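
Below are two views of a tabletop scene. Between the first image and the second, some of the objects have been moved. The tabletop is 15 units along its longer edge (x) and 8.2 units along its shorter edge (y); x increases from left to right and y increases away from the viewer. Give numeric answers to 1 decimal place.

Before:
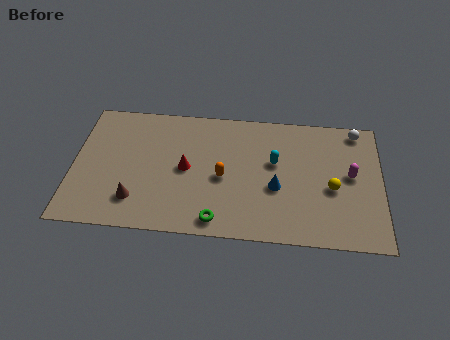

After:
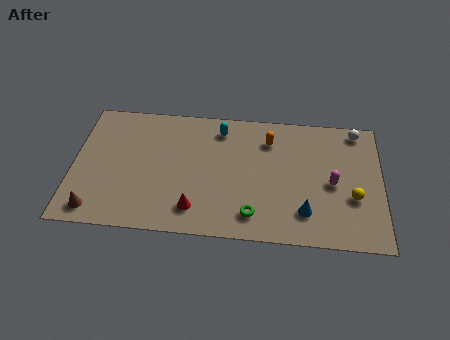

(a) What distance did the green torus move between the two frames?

1.8

The green torus was near (7.1, 1.0) before and (8.8, 1.5) after, so it travelled √(1.7² + 0.5²) ≈ 1.8 units.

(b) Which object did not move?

the white sphere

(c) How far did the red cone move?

2.5

The red cone was near (5.5, 4.1) before and (6.0, 1.6) after, so it travelled √(0.5² + 2.5²) ≈ 2.5 units.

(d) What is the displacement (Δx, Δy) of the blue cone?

(1.4, -1.4)

From the two frames, the blue cone sits at roughly (9.9, 3.3) before and (11.3, 1.9) after.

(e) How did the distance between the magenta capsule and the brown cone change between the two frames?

+1.0

The distance was about 10.7 in the first image and 11.7 in the second, so they moved 1.0 units further apart.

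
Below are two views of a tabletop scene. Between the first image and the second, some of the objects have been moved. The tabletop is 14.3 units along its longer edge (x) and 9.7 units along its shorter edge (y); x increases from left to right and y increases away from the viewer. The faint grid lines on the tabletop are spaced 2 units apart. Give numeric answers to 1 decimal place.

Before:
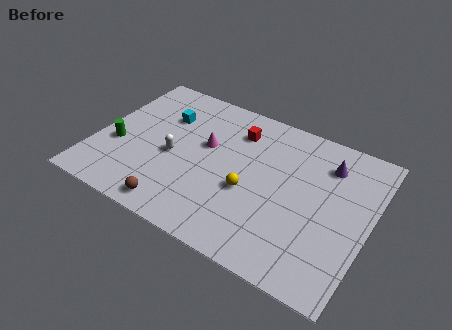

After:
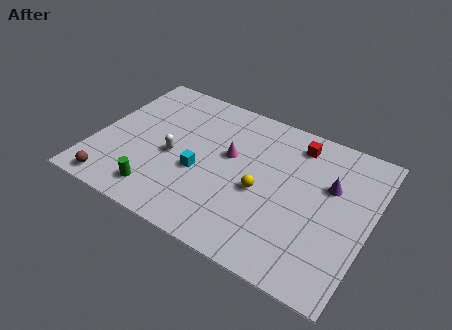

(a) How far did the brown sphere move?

3.3

From (4.8, 1.1) to (1.5, 1.0), the brown sphere covered √(3.3² + 0.1²) ≈ 3.3 units.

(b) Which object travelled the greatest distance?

the cyan cube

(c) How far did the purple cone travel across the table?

1.3

The purple cone was near (11.8, 7.5) before and (12.1, 6.2) after, so it travelled √(0.3² + 1.3²) ≈ 1.3 units.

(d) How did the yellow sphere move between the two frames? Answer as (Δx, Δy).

(0.6, 0.3)

The yellow sphere was at about (8.2, 3.9) and moved to about (8.8, 4.2).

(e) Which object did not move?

the white capsule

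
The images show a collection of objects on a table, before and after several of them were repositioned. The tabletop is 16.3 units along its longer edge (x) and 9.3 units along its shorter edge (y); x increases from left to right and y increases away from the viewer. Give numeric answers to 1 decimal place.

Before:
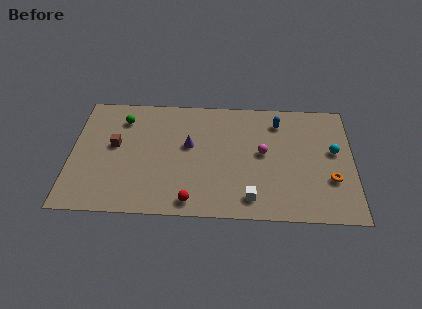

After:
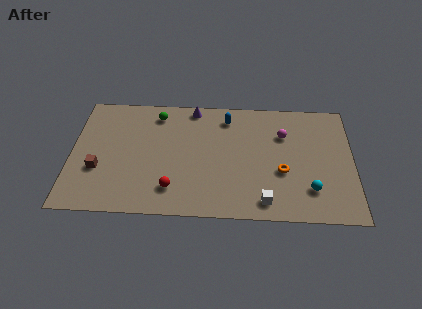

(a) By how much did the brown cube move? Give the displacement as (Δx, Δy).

(-0.9, -1.9)

The brown cube was at about (2.5, 5.2) and moved to about (1.6, 3.3).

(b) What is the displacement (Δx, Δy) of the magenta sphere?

(1.2, 1.5)

The magenta sphere was at about (11.1, 5.0) and moved to about (12.3, 6.5).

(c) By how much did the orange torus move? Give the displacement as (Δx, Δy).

(-2.8, 0.5)

The orange torus was at about (15.0, 3.1) and moved to about (12.2, 3.6).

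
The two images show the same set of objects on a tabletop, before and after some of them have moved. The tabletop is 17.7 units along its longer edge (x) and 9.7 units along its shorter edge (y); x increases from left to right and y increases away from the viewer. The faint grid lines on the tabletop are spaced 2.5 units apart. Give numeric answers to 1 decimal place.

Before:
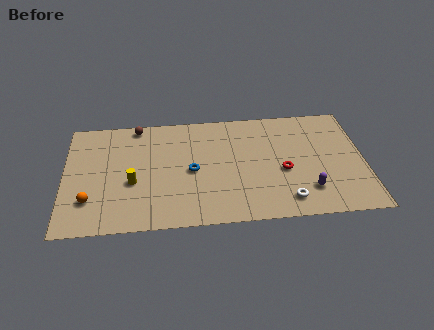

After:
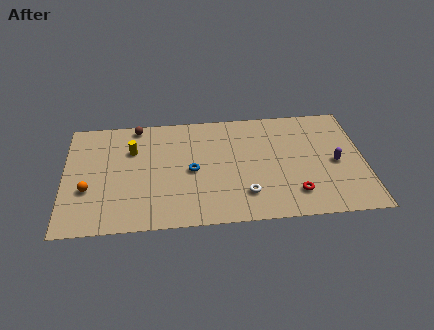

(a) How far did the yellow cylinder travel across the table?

2.8

From (4.0, 3.9) to (4.0, 6.7), the yellow cylinder covered √(0.0² + 2.8²) ≈ 2.8 units.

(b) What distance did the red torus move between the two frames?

2.1

From (12.9, 4.1) to (13.5, 2.1), the red torus covered √(0.6² + 2.0²) ≈ 2.1 units.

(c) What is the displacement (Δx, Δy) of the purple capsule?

(1.7, 2.2)

The purple capsule was at about (14.3, 2.3) and moved to about (16.0, 4.5).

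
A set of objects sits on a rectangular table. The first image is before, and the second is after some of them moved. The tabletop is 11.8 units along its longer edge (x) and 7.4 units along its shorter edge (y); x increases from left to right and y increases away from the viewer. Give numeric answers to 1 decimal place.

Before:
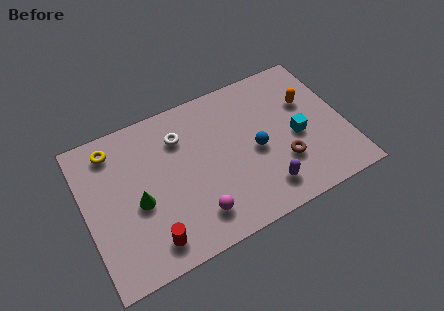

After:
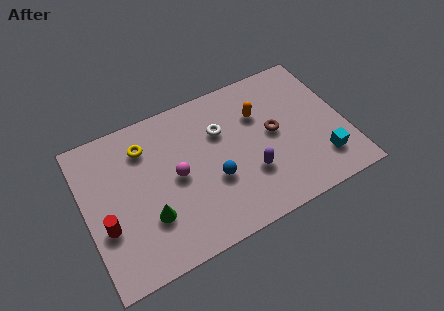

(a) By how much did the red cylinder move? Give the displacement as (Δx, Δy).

(-1.8, 1.5)

The red cylinder was at about (2.6, 1.2) and moved to about (0.8, 2.7).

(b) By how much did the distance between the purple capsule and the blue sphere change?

-0.4

Before: roughly 2.0 units apart; after: 1.6. That's 0.4 units closer together.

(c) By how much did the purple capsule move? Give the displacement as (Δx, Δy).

(-0.5, 1.0)

The purple capsule was at about (7.8, 1.4) and moved to about (7.3, 2.4).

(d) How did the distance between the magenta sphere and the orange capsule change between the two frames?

-2.3

Before: roughly 6.5 units apart; after: 4.2. That's 2.3 units closer together.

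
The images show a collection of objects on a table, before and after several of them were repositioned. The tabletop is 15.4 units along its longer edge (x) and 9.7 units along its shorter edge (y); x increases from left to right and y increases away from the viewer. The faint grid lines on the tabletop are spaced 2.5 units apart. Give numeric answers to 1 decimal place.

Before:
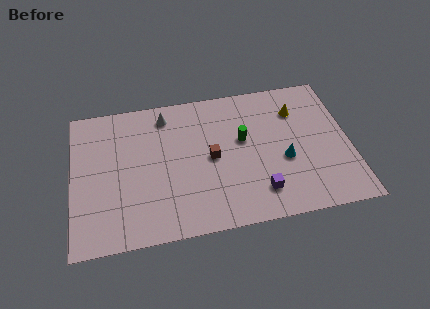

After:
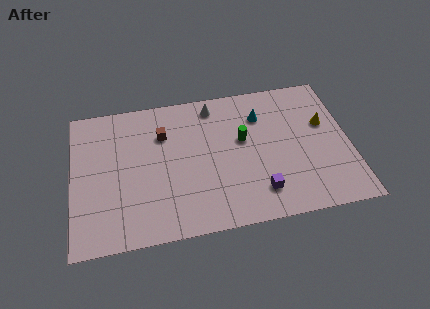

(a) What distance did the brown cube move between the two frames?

3.3

From (7.7, 4.8) to (5.1, 6.9), the brown cube covered √(2.6² + 2.1²) ≈ 3.3 units.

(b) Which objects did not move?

the purple cube and the green cylinder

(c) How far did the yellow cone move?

1.9

The yellow cone moved from about (12.6, 7.2) to (14.1, 6.0), a distance of √(1.5² + 1.2²) ≈ 1.9.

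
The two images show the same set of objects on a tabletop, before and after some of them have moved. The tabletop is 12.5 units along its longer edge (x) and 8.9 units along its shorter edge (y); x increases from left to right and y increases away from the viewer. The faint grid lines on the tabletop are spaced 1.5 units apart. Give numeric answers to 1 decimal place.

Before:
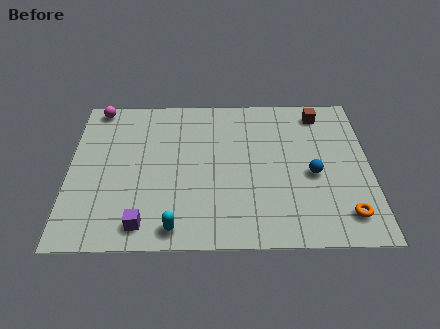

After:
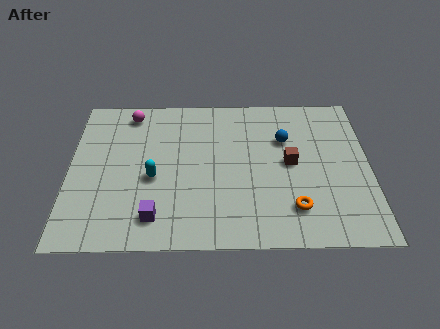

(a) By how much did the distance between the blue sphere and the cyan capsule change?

-0.5

Before: roughly 6.4 units apart; after: 5.9. That's 0.5 units closer together.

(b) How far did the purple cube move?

0.6

The purple cube moved from about (3.1, 1.2) to (3.6, 1.6), a distance of √(0.5² + 0.4²) ≈ 0.6.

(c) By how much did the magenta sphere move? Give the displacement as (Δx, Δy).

(1.4, -0.4)

From the two frames, the magenta sphere sits at roughly (1.1, 8.1) before and (2.5, 7.7) after.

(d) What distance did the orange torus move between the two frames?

2.1

The orange torus was near (11.4, 1.6) before and (9.3, 2.0) after, so it travelled √(2.1² + 0.4²) ≈ 2.1 units.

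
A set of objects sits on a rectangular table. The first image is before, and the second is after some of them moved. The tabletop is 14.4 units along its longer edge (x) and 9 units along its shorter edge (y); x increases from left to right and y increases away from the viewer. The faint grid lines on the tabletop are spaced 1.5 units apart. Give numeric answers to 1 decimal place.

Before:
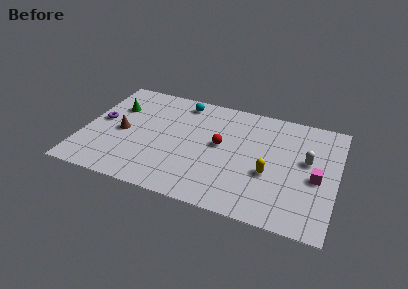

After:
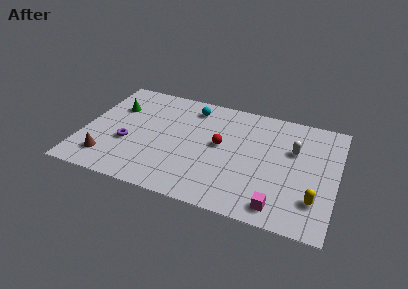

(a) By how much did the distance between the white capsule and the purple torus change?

-2.2

They were about 11.8 units apart before and 9.6 after — 2.2 units closer together.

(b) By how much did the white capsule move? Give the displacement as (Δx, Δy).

(-0.8, 0.6)

The white capsule was at about (12.7, 5.2) and moved to about (11.9, 5.8).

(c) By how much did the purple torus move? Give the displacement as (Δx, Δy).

(1.7, -1.4)

The purple torus started near (0.9, 4.8) and ended near (2.6, 3.4).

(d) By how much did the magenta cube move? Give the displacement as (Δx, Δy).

(-1.9, -2.8)

The magenta cube was at about (13.3, 4.0) and moved to about (11.4, 1.2).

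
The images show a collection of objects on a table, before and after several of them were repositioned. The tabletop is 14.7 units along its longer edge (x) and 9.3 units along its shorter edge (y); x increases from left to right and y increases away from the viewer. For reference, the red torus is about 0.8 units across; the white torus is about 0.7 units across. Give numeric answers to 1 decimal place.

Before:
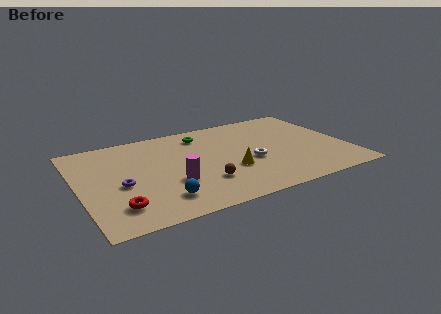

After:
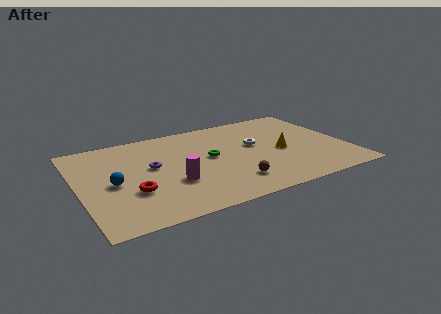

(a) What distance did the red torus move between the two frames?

1.4

The red torus was near (1.8, 2.0) before and (2.7, 3.1) after, so it travelled √(0.9² + 1.1²) ≈ 1.4 units.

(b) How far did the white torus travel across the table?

1.7

The white torus was near (9.3, 3.8) before and (9.8, 5.4) after, so it travelled √(0.5² + 1.6²) ≈ 1.7 units.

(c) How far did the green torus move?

2.6

The green torus moved from about (7.1, 7.6) to (7.2, 5.0), a distance of √(0.1² + 2.6²) ≈ 2.6.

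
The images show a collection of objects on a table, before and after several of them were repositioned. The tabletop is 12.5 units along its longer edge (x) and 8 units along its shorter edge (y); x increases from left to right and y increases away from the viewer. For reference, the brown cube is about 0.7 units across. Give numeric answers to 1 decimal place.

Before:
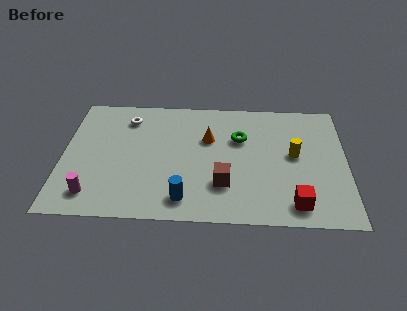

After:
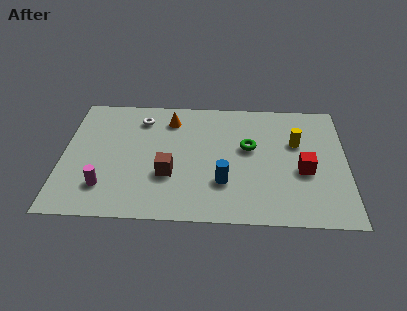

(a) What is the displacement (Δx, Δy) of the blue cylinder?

(1.7, 1.1)

From the two frames, the blue cylinder sits at roughly (5.4, 1.3) before and (7.1, 2.4) after.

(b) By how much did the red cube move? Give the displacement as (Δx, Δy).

(0.4, 2.1)

From the two frames, the red cube sits at roughly (10.2, 1.2) before and (10.6, 3.3) after.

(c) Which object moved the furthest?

the brown cube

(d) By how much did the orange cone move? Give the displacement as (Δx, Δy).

(-1.7, 1.2)

The orange cone was at about (6.4, 5.2) and moved to about (4.7, 6.4).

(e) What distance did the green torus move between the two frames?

0.7

The green torus moved from about (7.8, 5.3) to (8.2, 4.7), a distance of √(0.4² + 0.6²) ≈ 0.7.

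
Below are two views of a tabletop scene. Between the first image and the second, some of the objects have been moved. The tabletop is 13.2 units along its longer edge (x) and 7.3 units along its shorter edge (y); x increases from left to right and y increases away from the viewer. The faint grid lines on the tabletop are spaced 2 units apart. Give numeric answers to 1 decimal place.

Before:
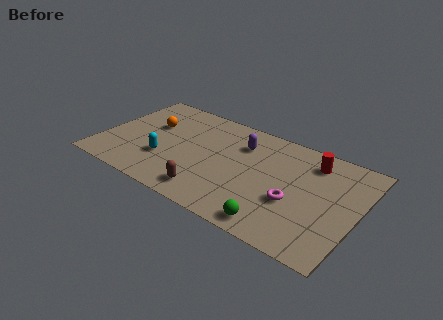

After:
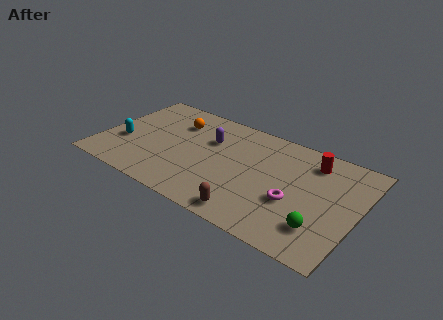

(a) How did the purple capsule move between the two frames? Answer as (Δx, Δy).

(-1.6, -0.5)

From the two frames, the purple capsule sits at roughly (7.0, 5.4) before and (5.4, 4.9) after.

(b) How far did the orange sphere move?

1.4

From (2.3, 4.6) to (3.5, 5.4), the orange sphere covered √(1.2² + 0.8²) ≈ 1.4 units.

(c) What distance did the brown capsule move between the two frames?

2.2

From (6.0, 1.2) to (8.2, 0.9), the brown capsule covered √(2.2² + 0.3²) ≈ 2.2 units.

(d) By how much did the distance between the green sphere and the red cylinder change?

-0.9

They were about 5.1 units apart before and 4.2 after — 0.9 units closer together.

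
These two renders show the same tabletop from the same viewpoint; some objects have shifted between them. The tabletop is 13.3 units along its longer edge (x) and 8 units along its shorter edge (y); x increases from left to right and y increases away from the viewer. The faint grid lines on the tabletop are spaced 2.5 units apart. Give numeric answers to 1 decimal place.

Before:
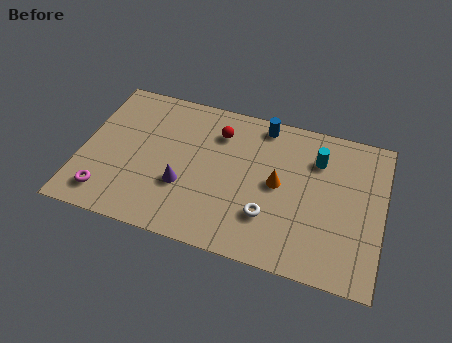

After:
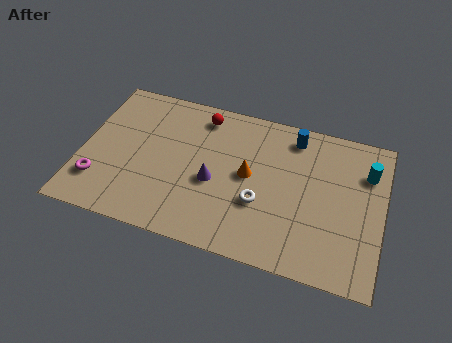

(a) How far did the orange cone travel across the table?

1.3

The orange cone was near (8.7, 4.1) before and (7.4, 4.2) after, so it travelled √(1.3² + 0.1²) ≈ 1.3 units.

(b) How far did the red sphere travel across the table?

1.1

From (5.9, 6.1) to (5.1, 6.8), the red sphere covered √(0.8² + 0.7²) ≈ 1.1 units.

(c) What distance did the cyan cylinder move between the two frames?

2.2

From (10.3, 5.9) to (12.5, 5.8), the cyan cylinder covered √(2.2² + 0.1²) ≈ 2.2 units.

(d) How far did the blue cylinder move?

1.4

The blue cylinder was near (7.8, 7.1) before and (9.2, 6.8) after, so it travelled √(1.4² + 0.3²) ≈ 1.4 units.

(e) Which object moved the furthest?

the cyan cylinder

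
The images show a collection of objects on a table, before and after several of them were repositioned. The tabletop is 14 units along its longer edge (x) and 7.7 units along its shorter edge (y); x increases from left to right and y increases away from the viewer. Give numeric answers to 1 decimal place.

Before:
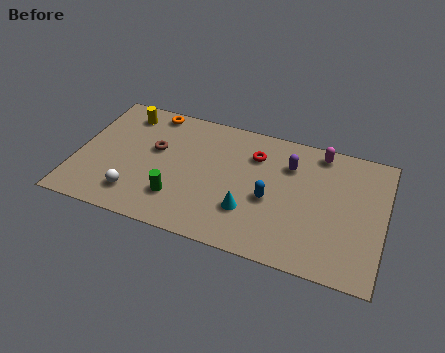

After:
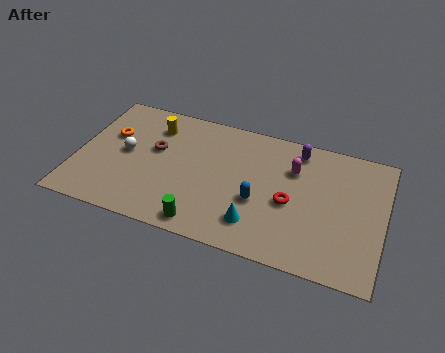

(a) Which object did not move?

the brown torus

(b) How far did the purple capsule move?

1.0

From (9.6, 5.6) to (9.9, 6.6), the purple capsule covered √(0.3² + 1.0²) ≈ 1.0 units.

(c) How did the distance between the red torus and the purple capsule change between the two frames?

+1.6

Before: roughly 1.6 units apart; after: 3.2. That's 1.6 units further apart.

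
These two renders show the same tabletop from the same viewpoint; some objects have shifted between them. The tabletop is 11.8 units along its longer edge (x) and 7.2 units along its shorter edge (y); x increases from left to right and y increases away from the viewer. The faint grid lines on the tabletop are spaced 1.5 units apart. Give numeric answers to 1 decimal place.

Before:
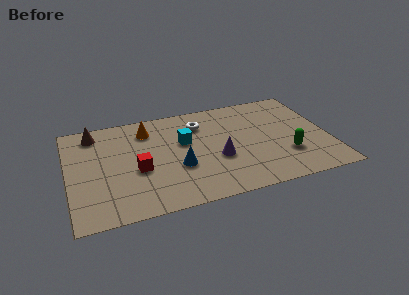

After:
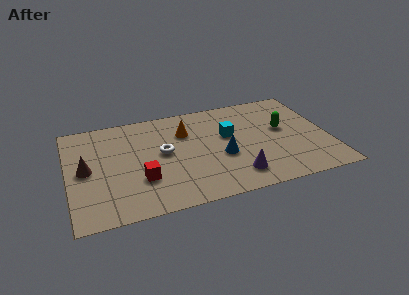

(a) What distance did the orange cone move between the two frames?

1.8

From (3.7, 5.7) to (5.4, 5.1), the orange cone covered √(1.7² + 0.6²) ≈ 1.8 units.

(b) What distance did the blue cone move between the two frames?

2.0

The blue cone moved from about (4.9, 2.7) to (6.9, 2.9), a distance of √(2.0² + 0.2²) ≈ 2.0.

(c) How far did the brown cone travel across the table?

2.5

The brown cone was near (1.3, 6.1) before and (0.8, 3.6) after, so it travelled √(0.5² + 2.5²) ≈ 2.5 units.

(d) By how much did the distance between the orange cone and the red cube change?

+0.8

Before: roughly 2.8 units apart; after: 3.6. That's 0.8 units further apart.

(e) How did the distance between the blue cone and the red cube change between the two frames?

+1.9

Before: roughly 1.8 units apart; after: 3.7. That's 1.9 units further apart.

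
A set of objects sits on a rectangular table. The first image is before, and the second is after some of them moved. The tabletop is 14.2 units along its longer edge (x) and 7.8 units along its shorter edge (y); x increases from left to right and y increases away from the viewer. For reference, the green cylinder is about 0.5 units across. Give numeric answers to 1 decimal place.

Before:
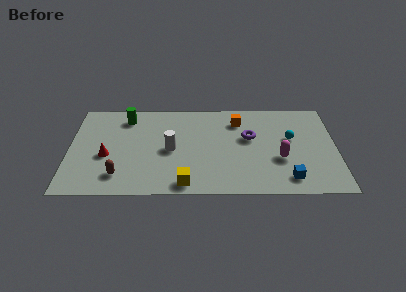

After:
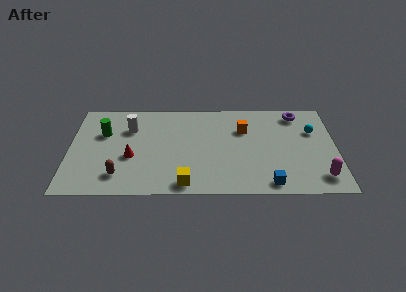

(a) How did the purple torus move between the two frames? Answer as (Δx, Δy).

(2.6, 2.0)

The purple torus started near (9.6, 4.7) and ended near (12.2, 6.7).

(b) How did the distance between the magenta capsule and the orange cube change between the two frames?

+1.8

The distance was about 3.9 in the first image and 5.7 in the second, so they moved 1.8 units further apart.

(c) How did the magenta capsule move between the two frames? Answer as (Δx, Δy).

(2.1, -1.5)

The magenta capsule started near (11.2, 2.9) and ended near (13.3, 1.4).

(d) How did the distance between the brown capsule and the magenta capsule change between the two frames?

+2.0

They were about 8.6 units apart before and 10.6 after — 2.0 units further apart.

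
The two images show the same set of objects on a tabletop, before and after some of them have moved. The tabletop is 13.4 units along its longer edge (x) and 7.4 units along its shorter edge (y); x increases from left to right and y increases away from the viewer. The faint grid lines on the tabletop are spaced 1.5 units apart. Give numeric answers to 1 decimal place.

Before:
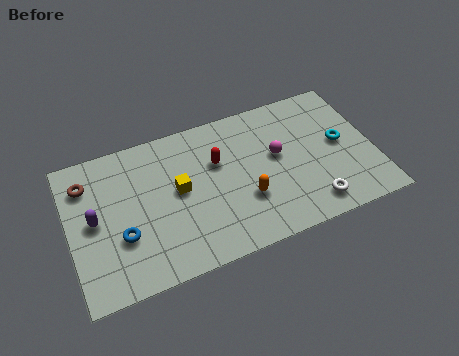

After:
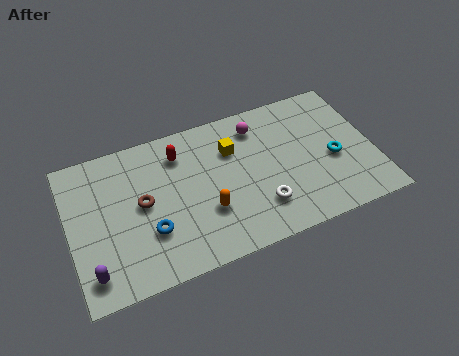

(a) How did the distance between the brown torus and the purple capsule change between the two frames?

+1.6

They were about 1.9 units apart before and 3.5 after — 1.6 units further apart.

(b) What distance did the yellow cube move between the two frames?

2.8

The yellow cube was near (4.8, 4.0) before and (7.3, 5.2) after, so it travelled √(2.5² + 1.2²) ≈ 2.8 units.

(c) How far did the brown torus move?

2.9

The brown torus moved from about (0.9, 5.7) to (3.2, 3.9), a distance of √(2.3² + 1.8²) ≈ 2.9.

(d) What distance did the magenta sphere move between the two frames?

1.9

The magenta sphere moved from about (9.2, 4.2) to (8.5, 6.0), a distance of √(0.7² + 1.8²) ≈ 1.9.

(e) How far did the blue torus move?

1.2

From (2.2, 2.6) to (3.4, 2.4), the blue torus covered √(1.2² + 0.2²) ≈ 1.2 units.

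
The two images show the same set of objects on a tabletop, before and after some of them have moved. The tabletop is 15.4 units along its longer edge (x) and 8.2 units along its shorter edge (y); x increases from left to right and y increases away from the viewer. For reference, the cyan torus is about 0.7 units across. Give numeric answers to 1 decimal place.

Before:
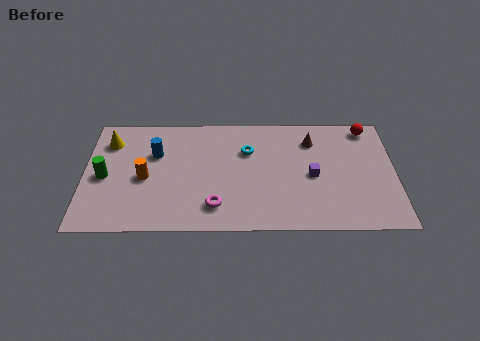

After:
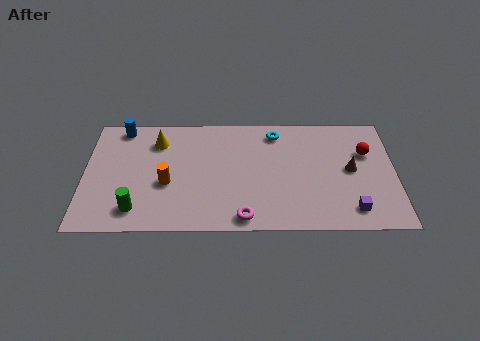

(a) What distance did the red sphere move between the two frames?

1.8

The red sphere was near (14.1, 7.2) before and (14.0, 5.4) after, so it travelled √(0.1² + 1.8²) ≈ 1.8 units.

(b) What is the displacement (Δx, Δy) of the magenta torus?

(1.4, -0.8)

The magenta torus started near (6.5, 1.7) and ended near (7.9, 0.9).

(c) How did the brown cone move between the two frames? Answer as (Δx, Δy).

(1.9, -2.1)

The brown cone was at about (11.3, 6.3) and moved to about (13.2, 4.2).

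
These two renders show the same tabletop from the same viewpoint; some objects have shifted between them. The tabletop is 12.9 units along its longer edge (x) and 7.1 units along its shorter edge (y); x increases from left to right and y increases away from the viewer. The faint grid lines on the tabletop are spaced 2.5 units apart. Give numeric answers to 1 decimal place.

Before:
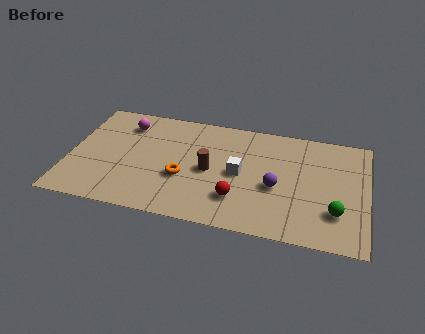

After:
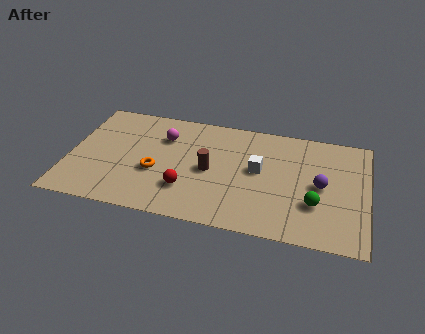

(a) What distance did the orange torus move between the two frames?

1.2

The orange torus moved from about (5.0, 2.7) to (3.8, 2.8), a distance of √(1.2² + 0.1²) ≈ 1.2.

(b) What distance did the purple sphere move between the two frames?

2.0

The purple sphere was near (9.0, 3.0) before and (10.9, 3.5) after, so it travelled √(1.9² + 0.5²) ≈ 2.0 units.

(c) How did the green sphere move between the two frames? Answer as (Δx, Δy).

(-0.9, 0.3)

From the two frames, the green sphere sits at roughly (11.6, 2.0) before and (10.7, 2.3) after.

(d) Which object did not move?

the brown cylinder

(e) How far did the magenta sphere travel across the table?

1.8

The magenta sphere was near (2.3, 5.6) before and (4.0, 5.1) after, so it travelled √(1.7² + 0.5²) ≈ 1.8 units.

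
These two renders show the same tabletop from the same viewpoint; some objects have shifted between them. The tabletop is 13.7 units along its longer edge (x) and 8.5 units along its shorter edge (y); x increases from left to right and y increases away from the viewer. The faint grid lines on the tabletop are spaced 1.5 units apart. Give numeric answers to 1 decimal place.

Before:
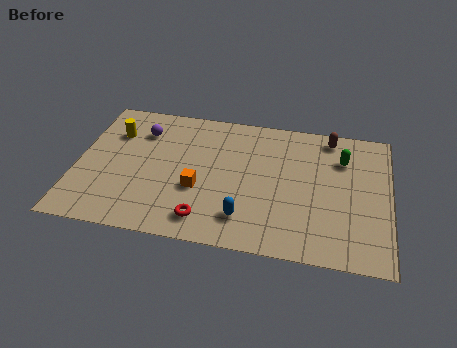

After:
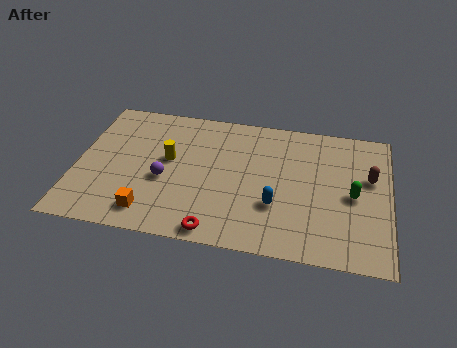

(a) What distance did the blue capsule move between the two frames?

1.6

From (7.5, 1.8) to (8.8, 2.8), the blue capsule covered √(1.3² + 1.0²) ≈ 1.6 units.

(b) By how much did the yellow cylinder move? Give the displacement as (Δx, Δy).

(2.5, -1.3)

The yellow cylinder was at about (1.5, 6.1) and moved to about (4.0, 4.8).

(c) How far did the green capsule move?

2.3

From (11.6, 6.2) to (12.1, 4.0), the green capsule covered √(0.5² + 2.2²) ≈ 2.3 units.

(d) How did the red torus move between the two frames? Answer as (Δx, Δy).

(0.5, -0.6)

From the two frames, the red torus sits at roughly (5.8, 1.4) before and (6.3, 0.8) after.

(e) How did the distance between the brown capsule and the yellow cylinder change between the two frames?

-0.8

Before: roughly 9.6 units apart; after: 8.8. That's 0.8 units closer together.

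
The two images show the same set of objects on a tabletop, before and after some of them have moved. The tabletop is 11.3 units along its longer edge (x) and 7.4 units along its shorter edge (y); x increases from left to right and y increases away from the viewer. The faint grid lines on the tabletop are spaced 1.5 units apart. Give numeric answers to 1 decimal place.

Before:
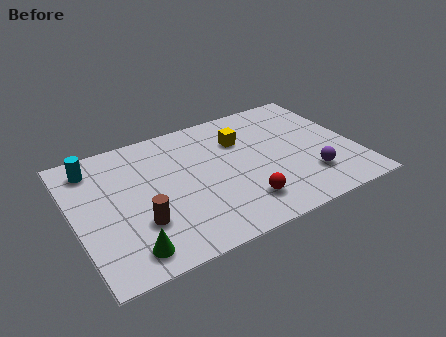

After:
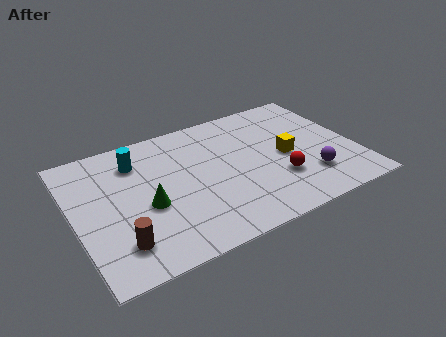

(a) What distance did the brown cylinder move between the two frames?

1.1

The brown cylinder was near (2.4, 2.3) before and (1.5, 1.6) after, so it travelled √(0.9² + 0.7²) ≈ 1.1 units.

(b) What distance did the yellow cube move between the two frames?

2.3

The yellow cube moved from about (6.9, 5.2) to (8.5, 3.5), a distance of √(1.6² + 1.7²) ≈ 2.3.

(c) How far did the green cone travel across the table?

2.2

From (1.8, 1.1) to (2.8, 3.1), the green cone covered √(1.0² + 2.0²) ≈ 2.2 units.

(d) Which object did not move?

the purple sphere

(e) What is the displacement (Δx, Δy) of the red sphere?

(1.6, 0.7)

From the two frames, the red sphere sits at roughly (6.4, 1.6) before and (8.0, 2.3) after.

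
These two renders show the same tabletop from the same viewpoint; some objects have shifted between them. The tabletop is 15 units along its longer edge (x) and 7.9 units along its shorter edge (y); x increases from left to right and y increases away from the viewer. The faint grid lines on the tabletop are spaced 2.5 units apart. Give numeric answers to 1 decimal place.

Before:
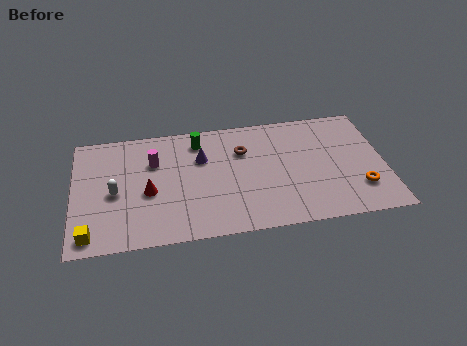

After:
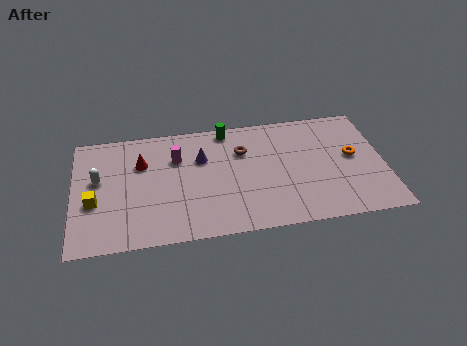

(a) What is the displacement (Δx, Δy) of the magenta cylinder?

(1.1, 0.1)

The magenta cylinder was at about (3.9, 5.4) and moved to about (5.0, 5.5).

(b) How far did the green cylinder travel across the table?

1.5

The green cylinder moved from about (6.1, 6.5) to (7.5, 7.1), a distance of √(1.4² + 0.6²) ≈ 1.5.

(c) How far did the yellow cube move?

2.1

The yellow cube was near (0.8, 1.0) before and (1.0, 3.1) after, so it travelled √(0.2² + 2.1²) ≈ 2.1 units.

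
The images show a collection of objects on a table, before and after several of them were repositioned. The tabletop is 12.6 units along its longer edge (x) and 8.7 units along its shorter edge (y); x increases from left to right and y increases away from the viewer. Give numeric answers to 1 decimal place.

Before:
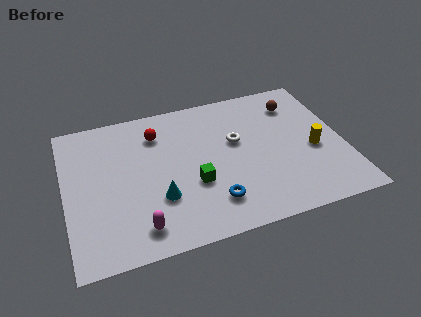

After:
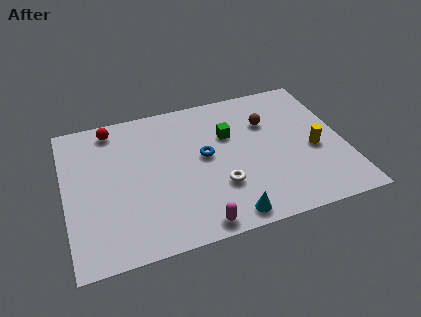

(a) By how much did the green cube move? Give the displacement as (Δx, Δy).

(1.8, 2.5)

The green cube started near (5.7, 3.2) and ended near (7.5, 5.7).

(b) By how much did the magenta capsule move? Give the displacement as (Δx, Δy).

(2.5, -0.6)

The magenta capsule was at about (3.1, 1.4) and moved to about (5.6, 0.8).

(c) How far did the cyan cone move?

3.5

The cyan cone was near (4.1, 2.8) before and (7.0, 0.9) after, so it travelled √(2.9² + 1.9²) ≈ 3.5 units.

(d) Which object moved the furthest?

the cyan cone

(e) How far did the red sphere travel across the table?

2.2

The red sphere moved from about (4.3, 6.7) to (2.3, 7.6), a distance of √(2.0² + 0.9²) ≈ 2.2.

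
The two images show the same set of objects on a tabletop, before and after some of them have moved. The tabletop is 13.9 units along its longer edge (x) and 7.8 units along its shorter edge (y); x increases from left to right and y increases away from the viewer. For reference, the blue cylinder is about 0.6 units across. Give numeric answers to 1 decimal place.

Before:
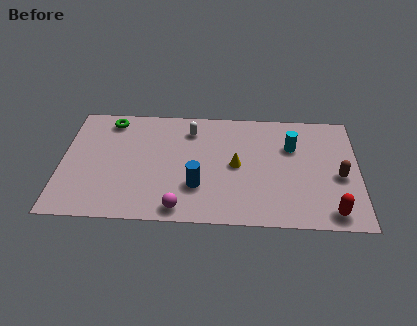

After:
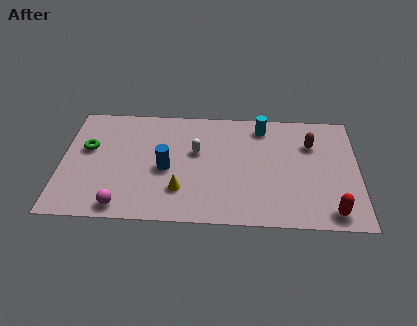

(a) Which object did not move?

the red capsule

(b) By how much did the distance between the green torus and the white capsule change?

+1.3

The distance was about 3.8 in the first image and 5.1 in the second, so they moved 1.3 units further apart.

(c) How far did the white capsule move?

1.5

The white capsule moved from about (6.0, 6.2) to (6.3, 4.7), a distance of √(0.3² + 1.5²) ≈ 1.5.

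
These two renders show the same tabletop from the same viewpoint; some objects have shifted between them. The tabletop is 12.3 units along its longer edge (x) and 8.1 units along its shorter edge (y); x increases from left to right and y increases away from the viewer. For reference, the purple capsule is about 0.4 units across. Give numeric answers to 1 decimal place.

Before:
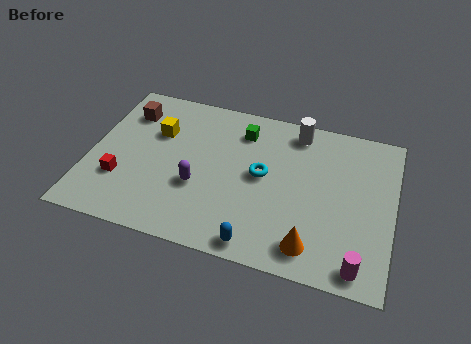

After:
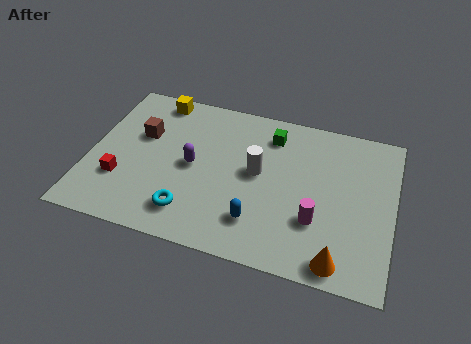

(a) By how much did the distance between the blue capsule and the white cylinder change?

-3.8

Before: roughly 6.3 units apart; after: 2.5. That's 3.8 units closer together.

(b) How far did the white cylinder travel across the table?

3.0

From (8.2, 7.0) to (6.8, 4.4), the white cylinder covered √(1.4² + 2.6²) ≈ 3.0 units.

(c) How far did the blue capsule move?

1.1

The blue capsule moved from about (7.1, 0.8) to (7.0, 1.9), a distance of √(0.1² + 1.1²) ≈ 1.1.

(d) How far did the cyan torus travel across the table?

3.8

The cyan torus moved from about (7.0, 4.3) to (4.3, 1.6), a distance of √(2.7² + 2.7²) ≈ 3.8.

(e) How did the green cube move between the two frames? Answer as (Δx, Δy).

(1.2, 0.1)

The green cube started near (6.0, 6.4) and ended near (7.2, 6.5).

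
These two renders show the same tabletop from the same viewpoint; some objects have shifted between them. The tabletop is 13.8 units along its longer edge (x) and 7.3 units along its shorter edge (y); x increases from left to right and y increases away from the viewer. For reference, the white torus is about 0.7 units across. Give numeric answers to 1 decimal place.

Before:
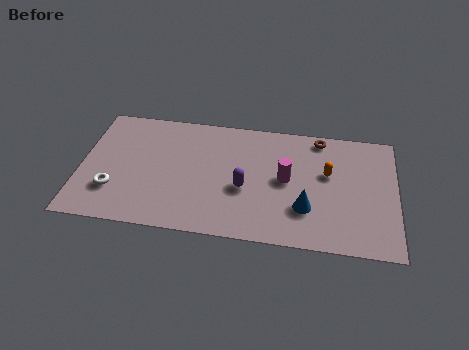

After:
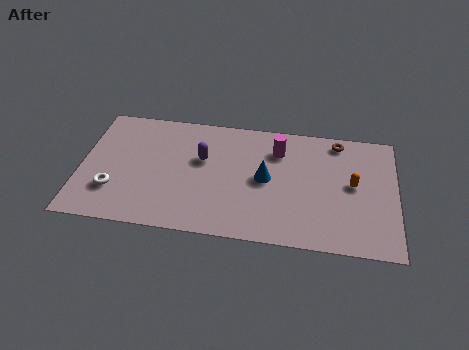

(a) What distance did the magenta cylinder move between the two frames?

1.7

The magenta cylinder moved from about (9.0, 3.8) to (8.6, 5.5), a distance of √(0.4² + 1.7²) ≈ 1.7.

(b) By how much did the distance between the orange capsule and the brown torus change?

+0.5

Before: roughly 2.1 units apart; after: 2.6. That's 0.5 units further apart.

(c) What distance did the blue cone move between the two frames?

2.3

The blue cone moved from about (9.9, 2.2) to (8.1, 3.7), a distance of √(1.8² + 1.5²) ≈ 2.3.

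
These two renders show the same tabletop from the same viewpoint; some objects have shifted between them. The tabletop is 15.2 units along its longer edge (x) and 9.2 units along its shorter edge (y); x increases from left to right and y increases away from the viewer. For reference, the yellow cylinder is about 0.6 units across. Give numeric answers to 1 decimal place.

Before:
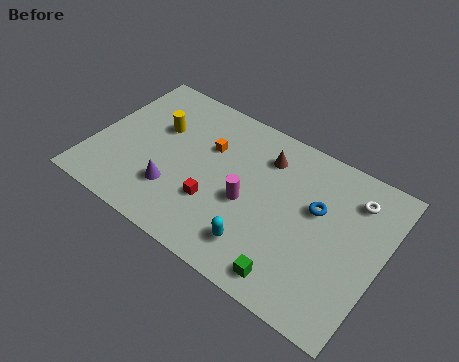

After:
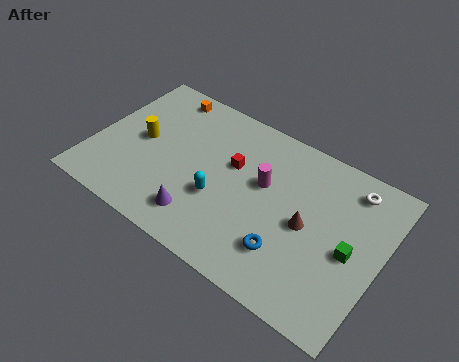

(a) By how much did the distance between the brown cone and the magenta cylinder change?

-0.4

The distance was about 3.1 in the first image and 2.7 in the second, so they moved 0.4 units closer together.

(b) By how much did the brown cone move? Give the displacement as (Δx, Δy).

(2.7, -2.7)

From the two frames, the brown cone sits at roughly (8.7, 7.1) before and (11.4, 4.4) after.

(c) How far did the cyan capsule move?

2.8

From (9.3, 1.9) to (6.9, 3.4), the cyan capsule covered √(2.4² + 1.5²) ≈ 2.8 units.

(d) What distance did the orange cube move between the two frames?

3.5

From (5.8, 6.1) to (2.9, 8.1), the orange cube covered √(2.9² + 2.0²) ≈ 3.5 units.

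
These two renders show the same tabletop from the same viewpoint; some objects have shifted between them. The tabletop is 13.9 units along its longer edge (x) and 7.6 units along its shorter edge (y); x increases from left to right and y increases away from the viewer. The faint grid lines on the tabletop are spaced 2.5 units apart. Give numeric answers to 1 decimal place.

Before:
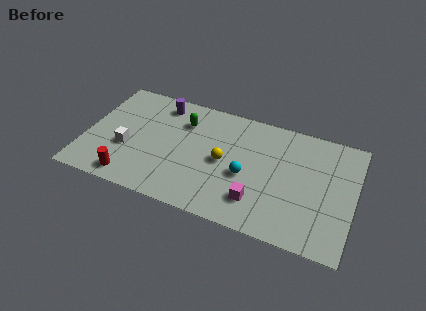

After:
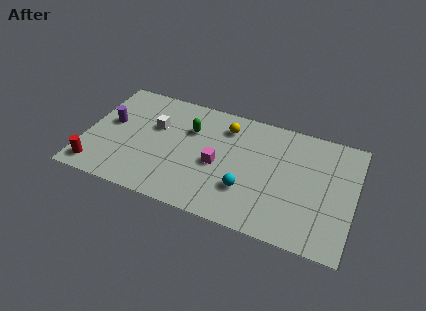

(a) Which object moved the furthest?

the purple cylinder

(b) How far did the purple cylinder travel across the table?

3.2

From (3.6, 6.4) to (1.2, 4.3), the purple cylinder covered √(2.4² + 2.1²) ≈ 3.2 units.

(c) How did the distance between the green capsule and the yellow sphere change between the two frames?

-1.0

They were about 3.0 units apart before and 2.0 after — 1.0 units closer together.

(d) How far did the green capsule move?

0.6

From (4.9, 5.6) to (5.3, 5.2), the green capsule covered √(0.4² + 0.4²) ≈ 0.6 units.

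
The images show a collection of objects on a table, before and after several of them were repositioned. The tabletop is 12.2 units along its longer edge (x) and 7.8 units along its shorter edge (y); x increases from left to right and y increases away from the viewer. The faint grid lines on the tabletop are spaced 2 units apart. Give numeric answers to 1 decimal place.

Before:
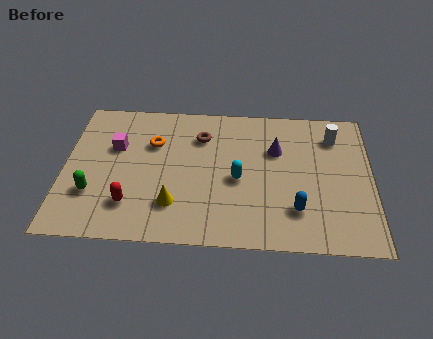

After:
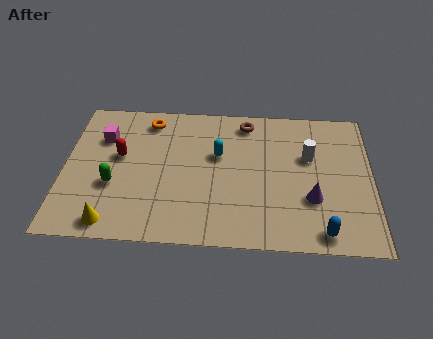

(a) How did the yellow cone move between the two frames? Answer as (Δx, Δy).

(-2.4, -1.1)

The yellow cone was at about (4.4, 2.0) and moved to about (2.0, 0.9).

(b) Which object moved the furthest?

the purple cone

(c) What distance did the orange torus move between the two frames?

1.3

From (3.5, 5.3) to (3.3, 6.6), the orange torus covered √(0.2² + 1.3²) ≈ 1.3 units.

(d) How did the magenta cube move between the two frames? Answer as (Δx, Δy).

(-0.5, 0.5)

The magenta cube was at about (2.0, 5.0) and moved to about (1.5, 5.5).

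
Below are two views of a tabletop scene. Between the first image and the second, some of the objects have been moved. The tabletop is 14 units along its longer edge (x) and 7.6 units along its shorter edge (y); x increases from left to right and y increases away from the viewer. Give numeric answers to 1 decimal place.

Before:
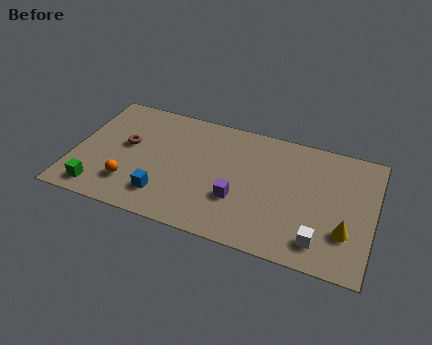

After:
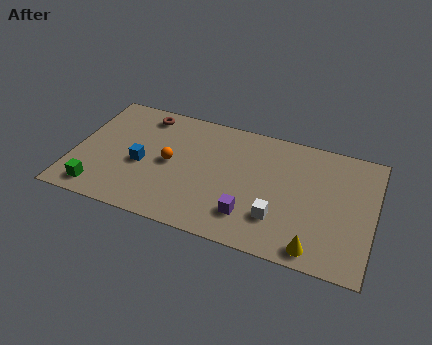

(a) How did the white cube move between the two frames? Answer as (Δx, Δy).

(-2.0, 0.7)

From the two frames, the white cube sits at roughly (11.7, 1.4) before and (9.7, 2.1) after.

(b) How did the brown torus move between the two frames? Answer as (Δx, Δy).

(0.6, 2.2)

From the two frames, the brown torus sits at roughly (2.4, 4.3) before and (3.0, 6.5) after.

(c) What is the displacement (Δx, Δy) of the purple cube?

(0.6, -0.8)

From the two frames, the purple cube sits at roughly (7.8, 2.6) before and (8.4, 1.8) after.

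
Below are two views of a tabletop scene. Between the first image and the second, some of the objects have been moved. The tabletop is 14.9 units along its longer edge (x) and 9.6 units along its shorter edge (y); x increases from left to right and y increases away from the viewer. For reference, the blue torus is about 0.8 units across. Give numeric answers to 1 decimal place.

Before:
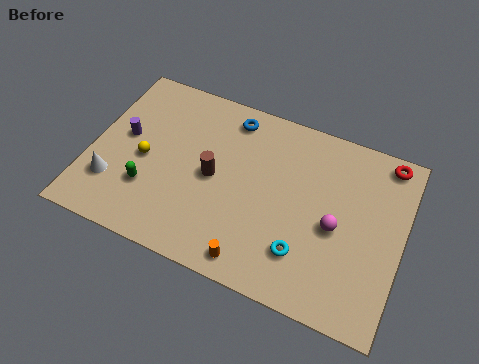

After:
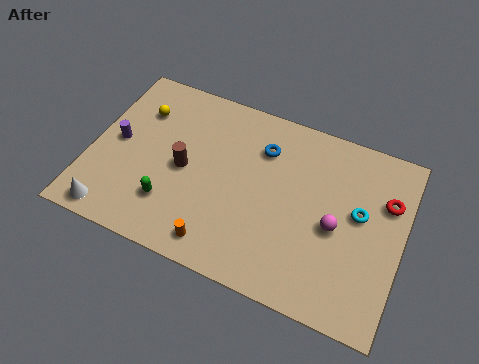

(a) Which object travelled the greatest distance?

the cyan torus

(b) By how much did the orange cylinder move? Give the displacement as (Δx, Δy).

(-1.7, 0.2)

The orange cylinder was at about (8.3, 1.1) and moved to about (6.6, 1.3).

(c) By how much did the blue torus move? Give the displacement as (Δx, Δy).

(1.7, -1.1)

From the two frames, the blue torus sits at roughly (6.3, 8.2) before and (8.0, 7.1) after.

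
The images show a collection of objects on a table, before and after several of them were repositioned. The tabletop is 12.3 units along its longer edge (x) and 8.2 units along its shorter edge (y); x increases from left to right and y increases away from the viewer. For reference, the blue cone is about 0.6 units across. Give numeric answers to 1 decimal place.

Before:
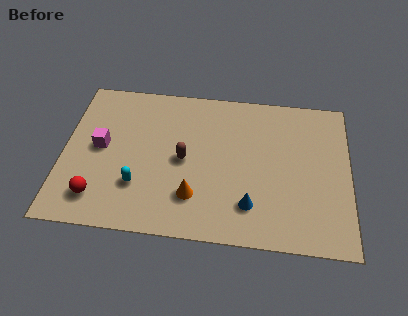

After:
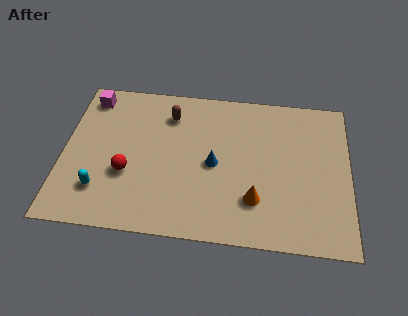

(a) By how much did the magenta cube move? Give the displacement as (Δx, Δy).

(-0.6, 2.7)

From the two frames, the magenta cube sits at roughly (1.6, 4.3) before and (1.0, 7.0) after.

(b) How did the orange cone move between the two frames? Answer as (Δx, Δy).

(2.6, 0.1)

The orange cone was at about (5.7, 2.1) and moved to about (8.3, 2.2).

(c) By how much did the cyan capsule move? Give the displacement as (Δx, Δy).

(-1.6, -0.4)

From the two frames, the cyan capsule sits at roughly (3.3, 2.4) before and (1.7, 2.0) after.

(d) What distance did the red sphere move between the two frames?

1.8

From (1.6, 1.6) to (2.8, 3.0), the red sphere covered √(1.2² + 1.4²) ≈ 1.8 units.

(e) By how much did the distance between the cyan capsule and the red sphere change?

-0.4

The distance was about 1.9 in the first image and 1.5 in the second, so they moved 0.4 units closer together.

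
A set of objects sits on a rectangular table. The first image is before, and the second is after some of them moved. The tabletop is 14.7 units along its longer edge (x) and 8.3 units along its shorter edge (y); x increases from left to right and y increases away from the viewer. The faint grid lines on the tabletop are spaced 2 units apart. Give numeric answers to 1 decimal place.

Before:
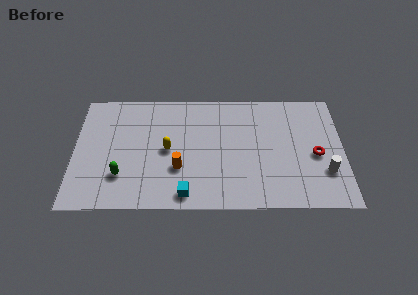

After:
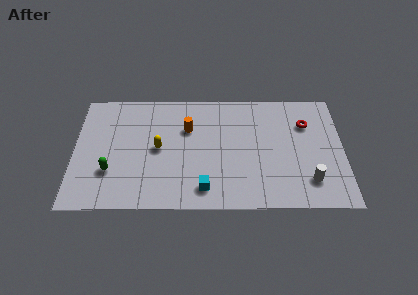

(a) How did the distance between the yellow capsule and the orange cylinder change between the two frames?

+0.7

The distance was about 1.4 in the first image and 2.1 in the second, so they moved 0.7 units further apart.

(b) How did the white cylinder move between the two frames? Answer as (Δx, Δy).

(-0.9, -0.6)

From the two frames, the white cylinder sits at roughly (13.7, 2.5) before and (12.8, 1.9) after.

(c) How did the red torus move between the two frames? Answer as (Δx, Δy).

(-0.5, 2.2)

The red torus started near (13.2, 3.7) and ended near (12.7, 5.9).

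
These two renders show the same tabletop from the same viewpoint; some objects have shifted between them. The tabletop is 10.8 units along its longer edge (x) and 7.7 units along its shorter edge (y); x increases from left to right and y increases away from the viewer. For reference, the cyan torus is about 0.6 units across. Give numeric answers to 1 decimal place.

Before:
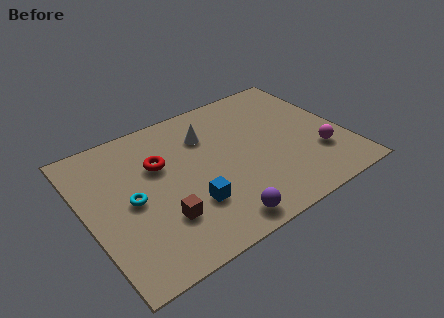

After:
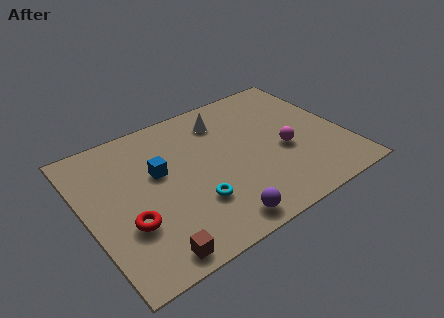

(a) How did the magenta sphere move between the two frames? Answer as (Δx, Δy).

(-1.3, 0.9)

The magenta sphere started near (9.5, 2.3) and ended near (8.2, 3.2).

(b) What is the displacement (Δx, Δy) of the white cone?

(0.8, 0.5)

The white cone was at about (5.3, 5.6) and moved to about (6.1, 6.1).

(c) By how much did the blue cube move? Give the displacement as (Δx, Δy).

(-0.9, 2.3)

From the two frames, the blue cube sits at roughly (4.0, 2.3) before and (3.1, 4.6) after.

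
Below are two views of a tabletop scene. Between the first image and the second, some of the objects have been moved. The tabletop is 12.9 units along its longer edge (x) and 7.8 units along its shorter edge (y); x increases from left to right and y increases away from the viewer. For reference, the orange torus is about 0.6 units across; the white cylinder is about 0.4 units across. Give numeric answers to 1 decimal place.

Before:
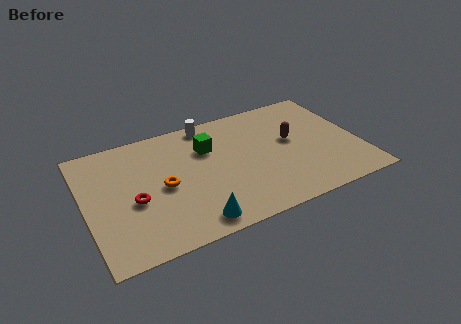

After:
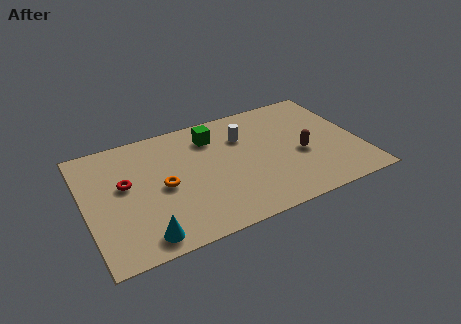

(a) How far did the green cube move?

0.8

The green cube moved from about (5.9, 5.4) to (6.2, 6.1), a distance of √(0.3² + 0.7²) ≈ 0.8.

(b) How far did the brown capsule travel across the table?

1.1

The brown capsule was near (9.8, 4.4) before and (10.1, 3.3) after, so it travelled √(0.3² + 1.1²) ≈ 1.1 units.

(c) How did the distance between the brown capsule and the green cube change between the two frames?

+0.8

Before: roughly 4.0 units apart; after: 4.8. That's 0.8 units further apart.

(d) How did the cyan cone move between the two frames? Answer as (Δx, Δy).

(-2.3, 0.0)

From the two frames, the cyan cone sits at roughly (4.7, 1.0) before and (2.4, 1.0) after.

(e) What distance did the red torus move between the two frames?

1.2

From (2.2, 3.3) to (1.9, 4.5), the red torus covered √(0.3² + 1.2²) ≈ 1.2 units.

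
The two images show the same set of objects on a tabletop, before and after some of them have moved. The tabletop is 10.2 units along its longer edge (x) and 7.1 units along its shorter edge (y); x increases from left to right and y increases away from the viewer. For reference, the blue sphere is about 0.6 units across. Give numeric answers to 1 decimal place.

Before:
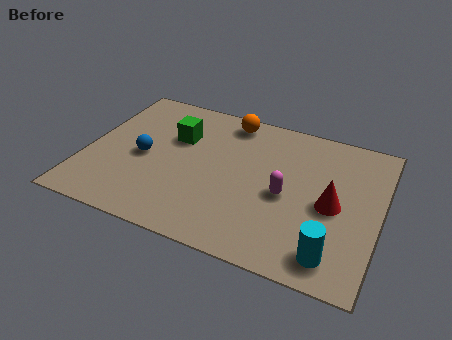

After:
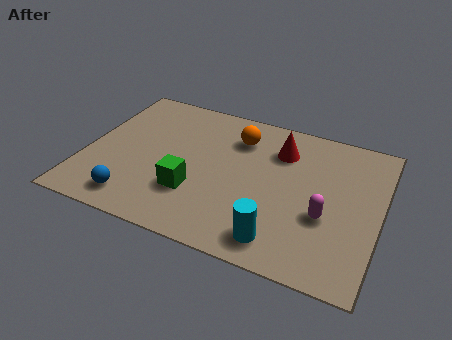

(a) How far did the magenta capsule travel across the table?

1.5

From (7.0, 3.2) to (8.4, 2.7), the magenta capsule covered √(1.4² + 0.5²) ≈ 1.5 units.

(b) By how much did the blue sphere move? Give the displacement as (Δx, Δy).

(0.0, -2.2)

The blue sphere was at about (2.0, 3.3) and moved to about (2.0, 1.1).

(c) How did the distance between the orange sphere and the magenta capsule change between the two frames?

+0.5

Before: roughly 3.8 units apart; after: 4.3. That's 0.5 units further apart.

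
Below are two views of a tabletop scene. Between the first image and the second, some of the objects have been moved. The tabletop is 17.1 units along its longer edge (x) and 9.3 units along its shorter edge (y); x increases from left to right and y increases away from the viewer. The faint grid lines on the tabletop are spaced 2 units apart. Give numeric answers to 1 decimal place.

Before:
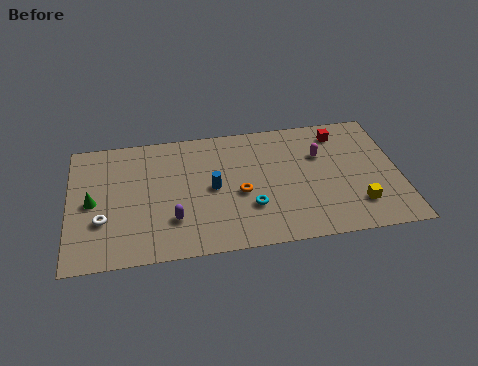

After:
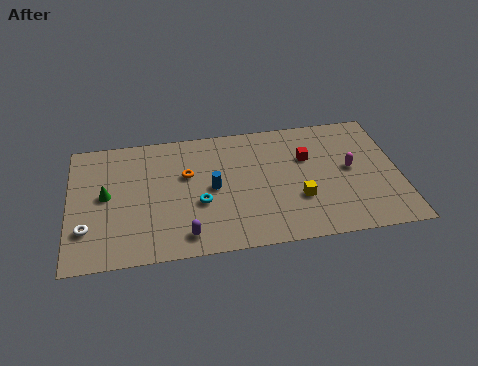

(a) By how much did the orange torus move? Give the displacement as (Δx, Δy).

(-2.7, 1.8)

The orange torus started near (8.8, 4.0) and ended near (6.1, 5.8).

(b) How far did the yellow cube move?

3.1

From (14.8, 2.2) to (11.8, 3.1), the yellow cube covered √(3.0² + 0.9²) ≈ 3.1 units.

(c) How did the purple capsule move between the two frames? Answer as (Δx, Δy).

(0.6, -1.2)

The purple capsule was at about (5.3, 2.6) and moved to about (5.9, 1.4).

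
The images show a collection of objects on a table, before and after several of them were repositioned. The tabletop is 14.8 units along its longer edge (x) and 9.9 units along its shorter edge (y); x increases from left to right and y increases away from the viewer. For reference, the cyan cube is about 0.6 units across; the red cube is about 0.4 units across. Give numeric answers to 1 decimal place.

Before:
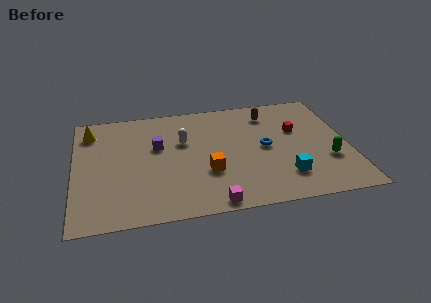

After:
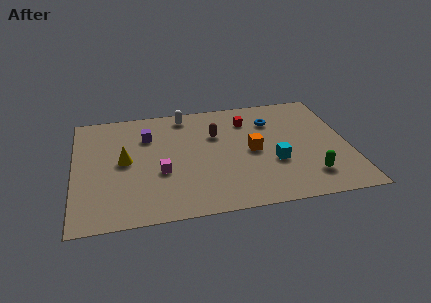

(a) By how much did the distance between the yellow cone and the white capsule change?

-0.3

The distance was about 5.3 in the first image and 5.0 in the second, so they moved 0.3 units closer together.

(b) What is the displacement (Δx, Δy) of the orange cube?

(2.5, 1.4)

From the two frames, the orange cube sits at roughly (7.1, 3.4) before and (9.6, 4.8) after.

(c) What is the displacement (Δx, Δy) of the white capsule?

(0.2, 2.4)

The white capsule started near (5.9, 6.3) and ended near (6.1, 8.7).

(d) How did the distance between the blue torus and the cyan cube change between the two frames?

+0.9

Before: roughly 2.8 units apart; after: 3.7. That's 0.9 units further apart.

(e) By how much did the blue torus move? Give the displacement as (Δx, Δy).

(0.5, 2.3)

The blue torus was at about (10.3, 5.0) and moved to about (10.8, 7.3).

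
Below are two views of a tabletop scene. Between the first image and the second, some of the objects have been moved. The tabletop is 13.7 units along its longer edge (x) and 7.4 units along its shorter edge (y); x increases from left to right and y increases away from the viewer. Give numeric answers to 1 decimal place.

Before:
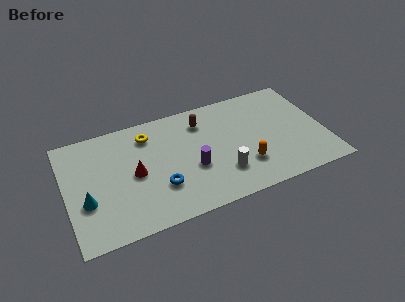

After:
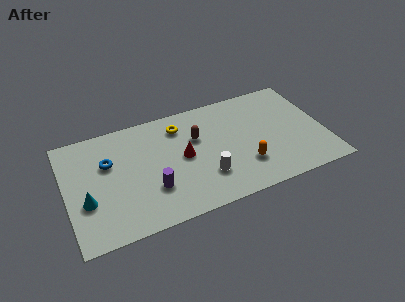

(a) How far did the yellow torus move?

1.7

The yellow torus moved from about (4.5, 5.9) to (6.2, 5.9), a distance of √(1.7² + 0.0²) ≈ 1.7.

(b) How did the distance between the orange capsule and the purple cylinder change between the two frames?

+2.1

The distance was about 2.8 in the first image and 4.9 in the second, so they moved 2.1 units further apart.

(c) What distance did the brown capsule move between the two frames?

1.1

The brown capsule moved from about (7.4, 5.8) to (7.0, 4.8), a distance of √(0.4² + 1.0²) ≈ 1.1.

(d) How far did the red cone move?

2.6

The red cone was near (3.6, 3.6) before and (6.2, 3.8) after, so it travelled √(2.6² + 0.2²) ≈ 2.6 units.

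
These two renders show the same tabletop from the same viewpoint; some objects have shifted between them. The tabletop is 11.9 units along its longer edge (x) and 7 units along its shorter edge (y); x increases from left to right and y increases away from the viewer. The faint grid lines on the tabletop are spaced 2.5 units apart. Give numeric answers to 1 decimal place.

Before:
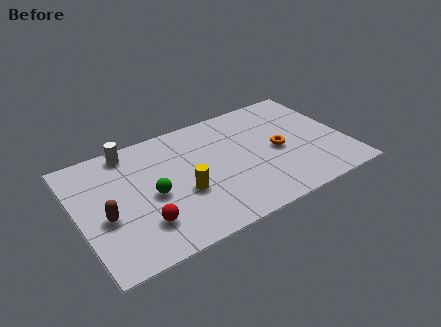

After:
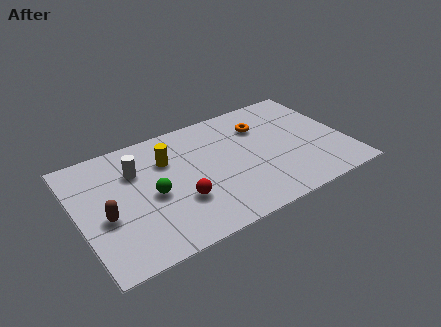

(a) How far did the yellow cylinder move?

2.2

From (4.5, 2.7) to (4.1, 4.9), the yellow cylinder covered √(0.4² + 2.2²) ≈ 2.2 units.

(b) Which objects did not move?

the green sphere and the brown capsule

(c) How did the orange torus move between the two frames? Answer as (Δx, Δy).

(-0.5, 1.8)

The orange torus was at about (8.9, 3.3) and moved to about (8.4, 5.1).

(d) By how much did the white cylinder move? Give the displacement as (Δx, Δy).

(0.1, -1.3)

The white cylinder started near (2.6, 6.2) and ended near (2.7, 4.9).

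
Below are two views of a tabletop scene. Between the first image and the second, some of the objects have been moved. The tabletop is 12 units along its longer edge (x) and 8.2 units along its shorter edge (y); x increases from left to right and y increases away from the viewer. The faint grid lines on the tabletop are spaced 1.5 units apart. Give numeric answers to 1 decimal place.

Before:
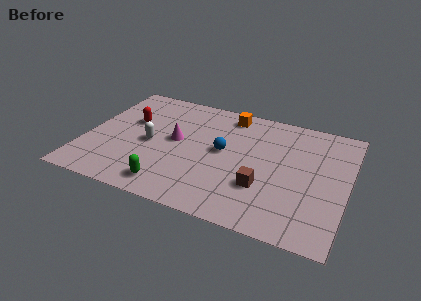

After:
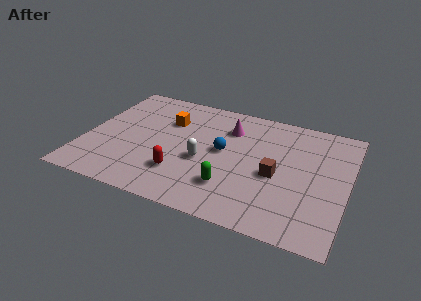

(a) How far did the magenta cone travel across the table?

2.9

From (4.1, 4.4) to (6.4, 6.1), the magenta cone covered √(2.3² + 1.7²) ≈ 2.9 units.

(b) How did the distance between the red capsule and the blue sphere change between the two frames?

-1.7

They were about 4.5 units apart before and 2.8 after — 1.7 units closer together.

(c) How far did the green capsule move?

2.8

The green capsule moved from about (4.2, 1.2) to (6.9, 2.1), a distance of √(2.7² + 0.9²) ≈ 2.8.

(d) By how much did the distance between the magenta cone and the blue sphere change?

-0.5

They were about 2.2 units apart before and 1.7 after — 0.5 units closer together.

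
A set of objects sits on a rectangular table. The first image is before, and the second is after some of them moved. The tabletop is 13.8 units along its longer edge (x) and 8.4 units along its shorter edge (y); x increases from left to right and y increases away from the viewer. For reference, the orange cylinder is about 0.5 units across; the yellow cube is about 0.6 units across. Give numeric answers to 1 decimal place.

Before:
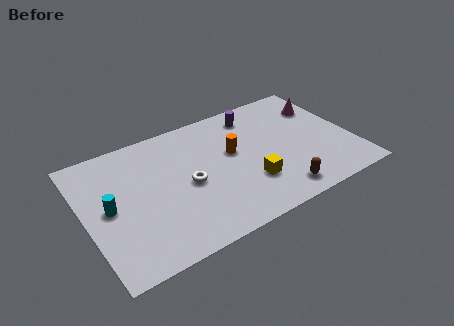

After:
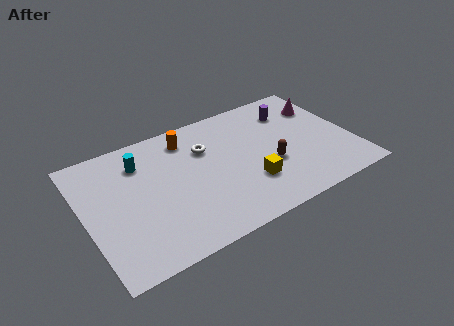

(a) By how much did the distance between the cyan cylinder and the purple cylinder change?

-0.5

Before: roughly 8.5 units apart; after: 8.0. That's 0.5 units closer together.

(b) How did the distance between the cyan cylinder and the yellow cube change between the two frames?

-0.8

Before: roughly 7.2 units apart; after: 6.4. That's 0.8 units closer together.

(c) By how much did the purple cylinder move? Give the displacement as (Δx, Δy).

(1.9, -0.6)

The purple cylinder started near (9.2, 7.0) and ended near (11.1, 6.4).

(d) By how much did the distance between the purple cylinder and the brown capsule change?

-2.2

The distance was about 5.8 in the first image and 3.6 in the second, so they moved 2.2 units closer together.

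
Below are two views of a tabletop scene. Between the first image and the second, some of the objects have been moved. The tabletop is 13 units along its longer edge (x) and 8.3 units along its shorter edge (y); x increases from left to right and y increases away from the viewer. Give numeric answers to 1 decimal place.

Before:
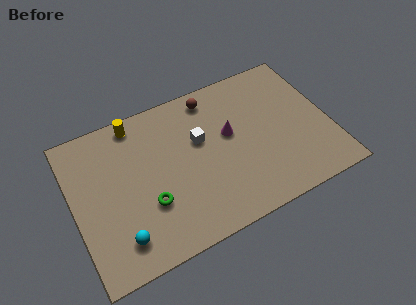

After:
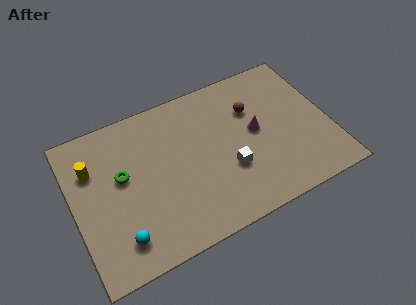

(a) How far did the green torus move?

2.3

The green torus moved from about (3.6, 2.8) to (2.5, 4.8), a distance of √(1.1² + 2.0²) ≈ 2.3.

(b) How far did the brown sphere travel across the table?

2.4

From (7.4, 7.2) to (9.3, 5.7), the brown sphere covered √(1.9² + 1.5²) ≈ 2.4 units.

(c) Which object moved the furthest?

the yellow cylinder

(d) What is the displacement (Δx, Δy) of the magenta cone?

(1.3, -0.4)

From the two frames, the magenta cone sits at roughly (8.0, 4.8) before and (9.3, 4.4) after.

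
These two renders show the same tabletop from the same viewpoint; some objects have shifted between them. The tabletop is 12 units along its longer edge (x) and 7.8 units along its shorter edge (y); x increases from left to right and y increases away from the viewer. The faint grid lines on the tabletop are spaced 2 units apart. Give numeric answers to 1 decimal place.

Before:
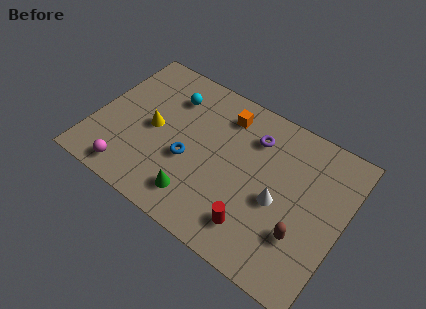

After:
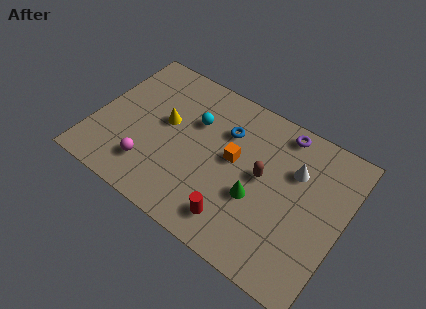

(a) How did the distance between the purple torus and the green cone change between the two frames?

-0.9

They were about 4.8 units apart before and 3.9 after — 0.9 units closer together.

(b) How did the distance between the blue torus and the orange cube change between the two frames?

-2.1

The distance was about 3.4 in the first image and 1.3 in the second, so they moved 2.1 units closer together.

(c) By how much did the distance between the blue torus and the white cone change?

-0.9

Before: roughly 4.3 units apart; after: 3.4. That's 0.9 units closer together.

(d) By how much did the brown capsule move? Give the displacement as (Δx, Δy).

(-2.2, 1.8)

The brown capsule started near (10.3, 2.4) and ended near (8.1, 4.2).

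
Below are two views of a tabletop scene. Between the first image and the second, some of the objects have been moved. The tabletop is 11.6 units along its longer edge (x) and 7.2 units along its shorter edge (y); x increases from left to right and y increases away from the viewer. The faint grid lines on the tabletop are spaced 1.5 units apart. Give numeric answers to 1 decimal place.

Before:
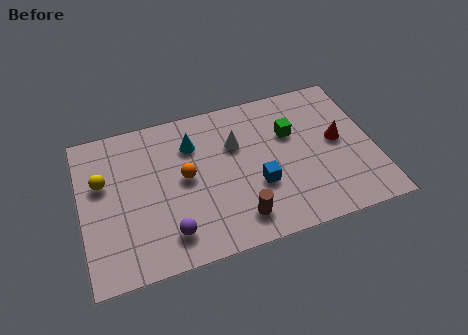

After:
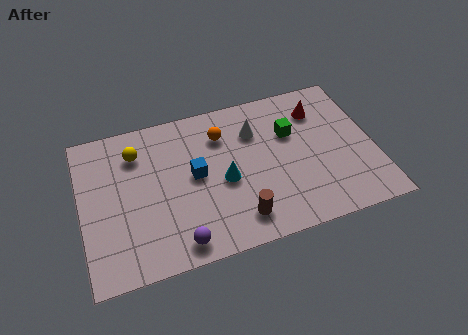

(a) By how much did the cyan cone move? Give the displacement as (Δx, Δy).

(1.1, -2.1)

The cyan cone started near (4.5, 5.3) and ended near (5.6, 3.2).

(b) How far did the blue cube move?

2.7

The blue cube was near (6.9, 2.6) before and (4.5, 3.8) after, so it travelled √(2.4² + 1.2²) ≈ 2.7 units.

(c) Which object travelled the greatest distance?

the blue cube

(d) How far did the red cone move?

1.8

The red cone was near (10.2, 3.8) before and (9.6, 5.5) after, so it travelled √(0.6² + 1.7²) ≈ 1.8 units.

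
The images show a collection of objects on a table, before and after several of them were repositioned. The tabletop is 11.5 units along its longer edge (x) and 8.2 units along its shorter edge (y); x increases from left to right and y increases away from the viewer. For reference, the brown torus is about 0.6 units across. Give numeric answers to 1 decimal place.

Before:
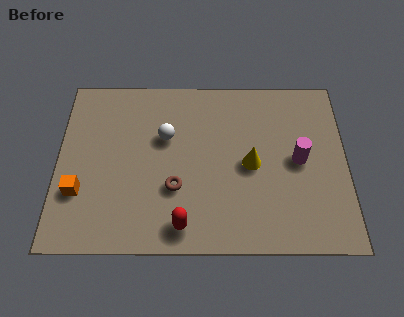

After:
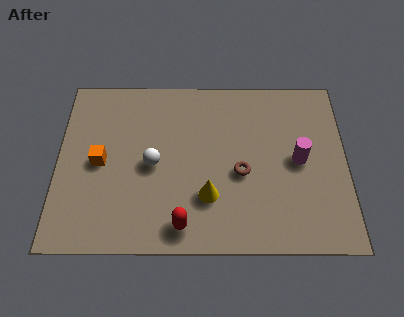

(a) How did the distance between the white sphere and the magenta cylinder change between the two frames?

+0.4

The distance was about 5.4 in the first image and 5.8 in the second, so they moved 0.4 units further apart.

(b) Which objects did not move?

the red capsule and the magenta cylinder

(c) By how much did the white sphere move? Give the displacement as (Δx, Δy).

(-0.5, -1.3)

The white sphere started near (4.3, 5.2) and ended near (3.8, 3.9).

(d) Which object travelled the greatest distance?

the brown torus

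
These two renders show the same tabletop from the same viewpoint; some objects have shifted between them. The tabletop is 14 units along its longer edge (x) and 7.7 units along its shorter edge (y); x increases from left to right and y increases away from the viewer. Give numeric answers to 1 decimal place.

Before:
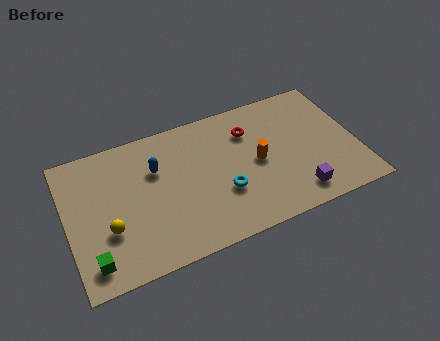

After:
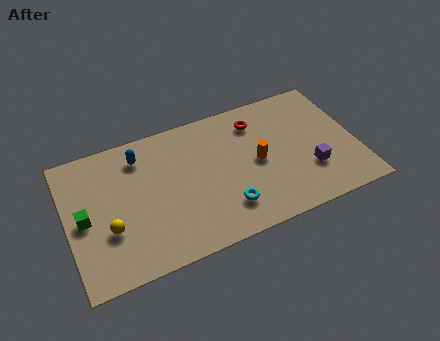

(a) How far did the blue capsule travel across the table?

1.2

The blue capsule moved from about (4.4, 5.2) to (3.7, 6.2), a distance of √(0.7² + 1.0²) ≈ 1.2.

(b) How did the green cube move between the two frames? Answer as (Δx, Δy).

(-0.2, 2.4)

The green cube started near (1.0, 1.3) and ended near (0.8, 3.7).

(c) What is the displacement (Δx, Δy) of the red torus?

(0.4, 0.4)

The red torus was at about (9.0, 5.7) and moved to about (9.4, 6.1).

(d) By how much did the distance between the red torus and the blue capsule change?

+1.1

The distance was about 4.6 in the first image and 5.7 in the second, so they moved 1.1 units further apart.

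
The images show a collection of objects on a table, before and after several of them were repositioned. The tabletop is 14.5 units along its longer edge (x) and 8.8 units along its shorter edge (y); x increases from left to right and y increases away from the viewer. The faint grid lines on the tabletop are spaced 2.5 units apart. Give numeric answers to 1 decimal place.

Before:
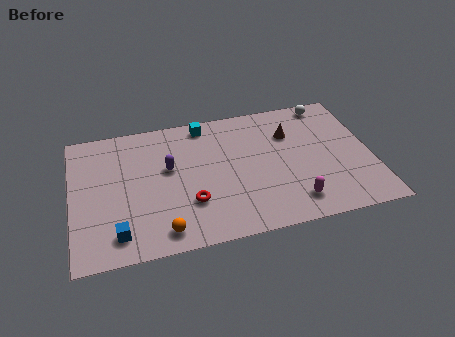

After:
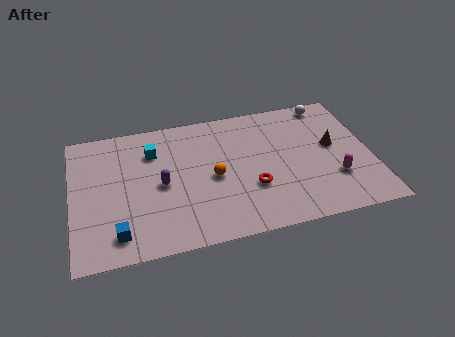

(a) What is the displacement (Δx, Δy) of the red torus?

(3.0, 0.3)

From the two frames, the red torus sits at roughly (5.6, 2.7) before and (8.6, 3.0) after.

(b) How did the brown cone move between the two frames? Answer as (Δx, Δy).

(2.0, -1.3)

The brown cone started near (10.7, 6.2) and ended near (12.7, 4.9).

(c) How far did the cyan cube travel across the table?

2.9

From (6.6, 7.8) to (4.0, 6.5), the cyan cube covered √(2.6² + 1.3²) ≈ 2.9 units.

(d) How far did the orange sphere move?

3.9

From (4.2, 1.2) to (6.8, 4.1), the orange sphere covered √(2.6² + 2.9²) ≈ 3.9 units.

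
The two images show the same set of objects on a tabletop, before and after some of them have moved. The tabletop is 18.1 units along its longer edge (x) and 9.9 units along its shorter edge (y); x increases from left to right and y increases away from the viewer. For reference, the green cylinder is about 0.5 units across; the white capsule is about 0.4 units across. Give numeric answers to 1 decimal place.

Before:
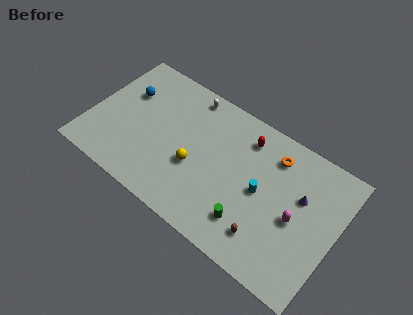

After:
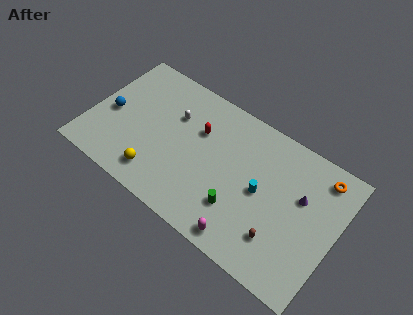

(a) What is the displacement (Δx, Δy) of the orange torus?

(3.4, 0.5)

From the two frames, the orange torus sits at roughly (13.1, 7.9) before and (16.5, 8.4) after.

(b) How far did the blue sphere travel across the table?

2.2

The blue sphere moved from about (2.2, 6.6) to (1.4, 4.5), a distance of √(0.8² + 2.1²) ≈ 2.2.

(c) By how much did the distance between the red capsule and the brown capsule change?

+1.5

Before: roughly 6.4 units apart; after: 7.9. That's 1.5 units further apart.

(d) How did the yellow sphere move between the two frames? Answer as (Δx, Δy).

(-2.4, -2.1)

From the two frames, the yellow sphere sits at roughly (7.9, 3.9) before and (5.5, 1.8) after.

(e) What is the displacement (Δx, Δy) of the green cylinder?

(-0.9, 0.5)

From the two frames, the green cylinder sits at roughly (12.3, 2.3) before and (11.4, 2.8) after.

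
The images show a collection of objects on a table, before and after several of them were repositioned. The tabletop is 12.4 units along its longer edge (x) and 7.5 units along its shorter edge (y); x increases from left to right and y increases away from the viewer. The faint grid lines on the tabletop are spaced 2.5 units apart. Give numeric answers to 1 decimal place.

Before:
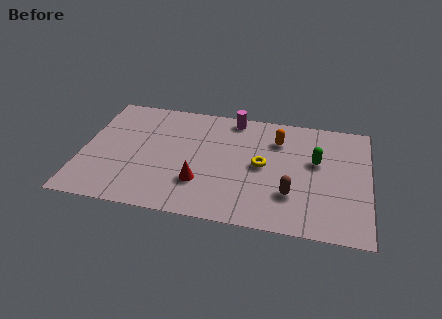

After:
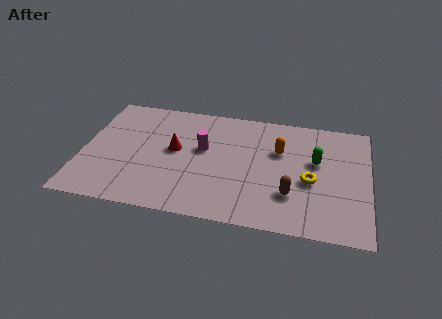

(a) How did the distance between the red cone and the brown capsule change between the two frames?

+1.5

They were about 3.9 units apart before and 5.4 after — 1.5 units further apart.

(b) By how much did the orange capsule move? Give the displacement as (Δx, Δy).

(0.1, -0.7)

From the two frames, the orange capsule sits at roughly (8.4, 5.6) before and (8.5, 4.9) after.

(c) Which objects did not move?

the brown capsule and the green capsule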